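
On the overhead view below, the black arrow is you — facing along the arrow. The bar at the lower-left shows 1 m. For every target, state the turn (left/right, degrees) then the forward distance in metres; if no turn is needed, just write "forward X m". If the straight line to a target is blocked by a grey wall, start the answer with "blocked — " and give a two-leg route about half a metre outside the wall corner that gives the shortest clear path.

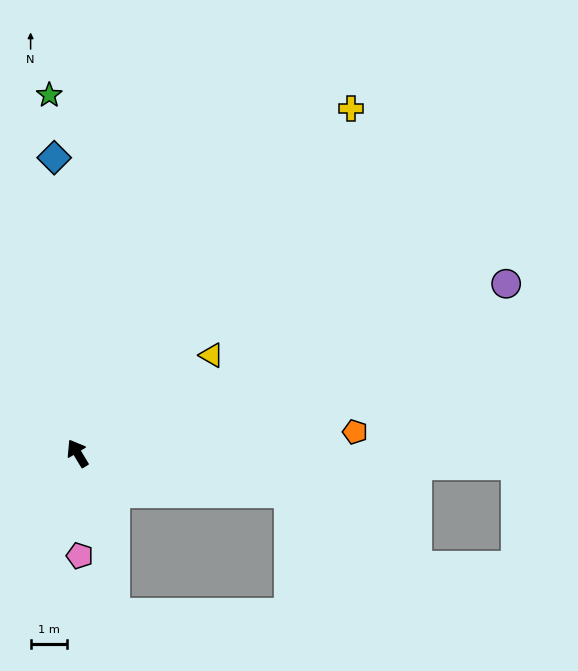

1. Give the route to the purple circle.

turn right 100°, forward 12.8 m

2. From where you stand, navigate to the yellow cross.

turn right 70°, forward 12.3 m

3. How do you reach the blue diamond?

turn right 27°, forward 8.3 m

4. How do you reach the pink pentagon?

turn left 150°, forward 2.9 m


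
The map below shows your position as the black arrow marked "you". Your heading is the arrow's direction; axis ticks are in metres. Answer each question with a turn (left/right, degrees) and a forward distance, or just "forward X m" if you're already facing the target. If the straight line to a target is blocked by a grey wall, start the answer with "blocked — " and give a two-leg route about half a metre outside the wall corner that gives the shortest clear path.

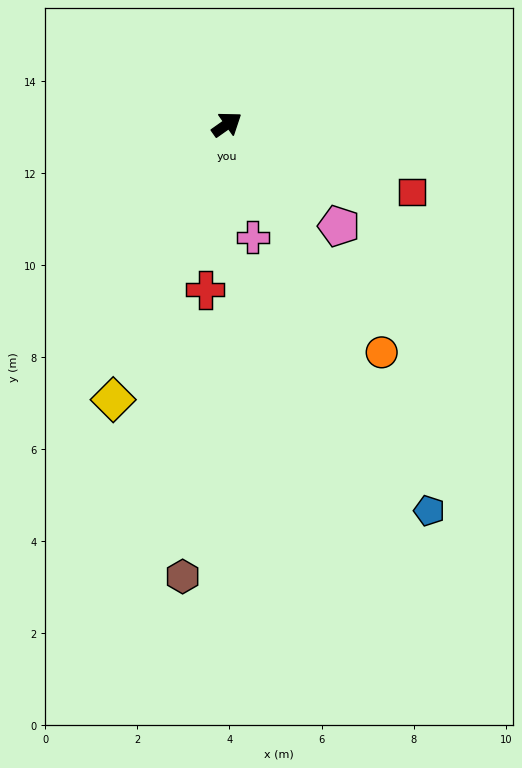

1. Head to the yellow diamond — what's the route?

turn right 148°, forward 6.5 m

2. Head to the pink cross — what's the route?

turn right 112°, forward 2.5 m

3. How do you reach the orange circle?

turn right 91°, forward 6.0 m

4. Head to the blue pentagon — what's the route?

turn right 98°, forward 9.5 m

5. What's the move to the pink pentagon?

turn right 77°, forward 3.3 m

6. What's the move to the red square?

turn right 55°, forward 4.3 m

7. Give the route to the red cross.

turn right 133°, forward 3.6 m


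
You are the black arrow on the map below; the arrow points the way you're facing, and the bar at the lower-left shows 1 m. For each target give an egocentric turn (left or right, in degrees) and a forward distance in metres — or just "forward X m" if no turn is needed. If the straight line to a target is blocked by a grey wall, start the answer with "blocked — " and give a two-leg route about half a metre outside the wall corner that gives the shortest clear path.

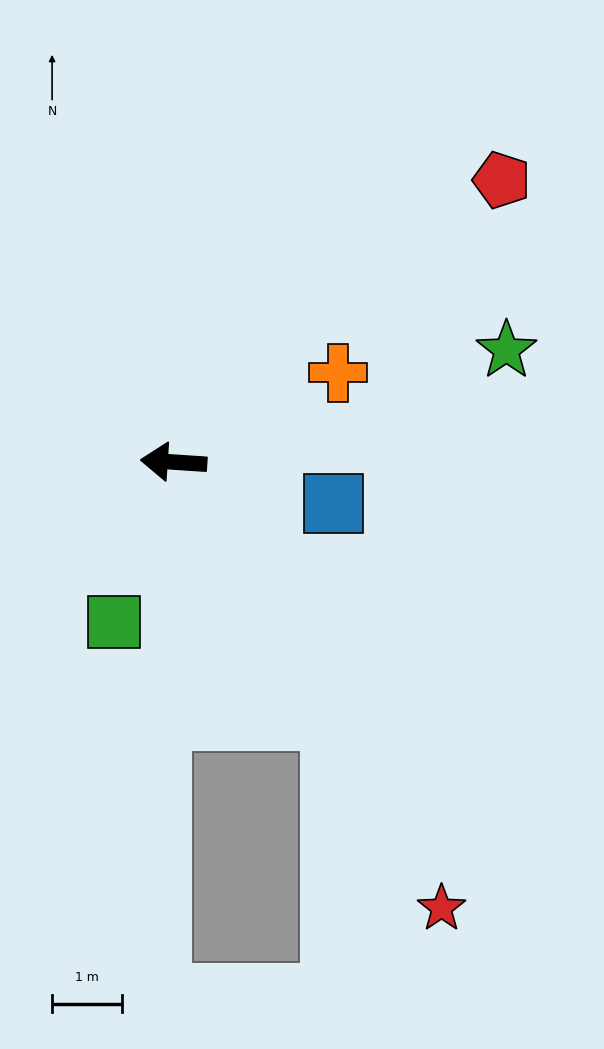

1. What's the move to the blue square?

turn left 169°, forward 2.4 m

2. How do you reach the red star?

turn left 125°, forward 7.4 m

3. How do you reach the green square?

turn left 73°, forward 2.4 m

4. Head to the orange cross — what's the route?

turn right 148°, forward 2.7 m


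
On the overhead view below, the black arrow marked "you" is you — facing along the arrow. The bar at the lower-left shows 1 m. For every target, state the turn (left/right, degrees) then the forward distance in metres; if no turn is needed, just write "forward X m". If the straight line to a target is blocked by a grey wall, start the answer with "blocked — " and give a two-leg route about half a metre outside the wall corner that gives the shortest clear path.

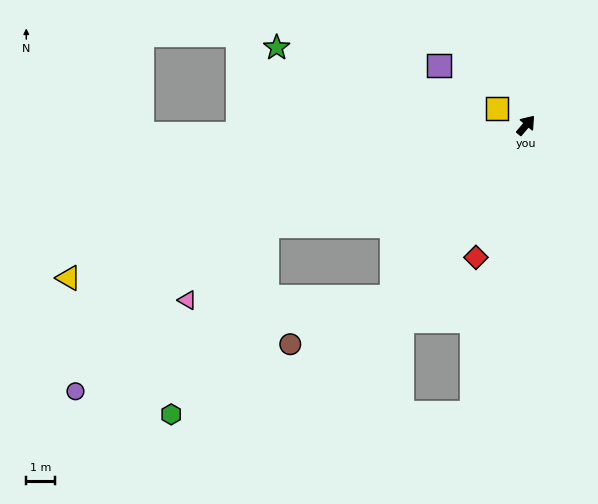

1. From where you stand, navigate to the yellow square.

turn left 100°, forward 1.2 m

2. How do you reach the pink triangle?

blocked — turn left 152°, forward 9.6 m, then turn left 21°, forward 3.7 m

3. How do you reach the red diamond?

turn right 160°, forward 4.9 m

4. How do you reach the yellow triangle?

turn left 149°, forward 16.6 m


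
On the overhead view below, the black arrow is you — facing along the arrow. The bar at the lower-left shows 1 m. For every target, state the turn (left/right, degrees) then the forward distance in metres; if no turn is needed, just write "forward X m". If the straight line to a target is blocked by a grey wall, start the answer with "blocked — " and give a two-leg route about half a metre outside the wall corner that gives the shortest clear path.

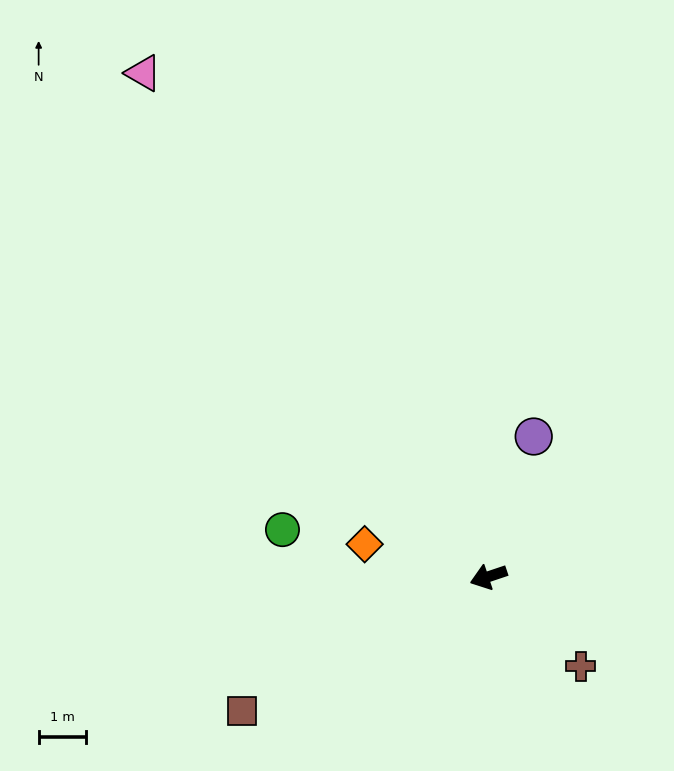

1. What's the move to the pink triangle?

turn right 74°, forward 12.9 m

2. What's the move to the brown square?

turn left 10°, forward 5.9 m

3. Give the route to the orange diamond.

turn right 33°, forward 2.7 m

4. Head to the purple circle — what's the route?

turn right 126°, forward 3.1 m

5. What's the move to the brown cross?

turn left 117°, forward 2.7 m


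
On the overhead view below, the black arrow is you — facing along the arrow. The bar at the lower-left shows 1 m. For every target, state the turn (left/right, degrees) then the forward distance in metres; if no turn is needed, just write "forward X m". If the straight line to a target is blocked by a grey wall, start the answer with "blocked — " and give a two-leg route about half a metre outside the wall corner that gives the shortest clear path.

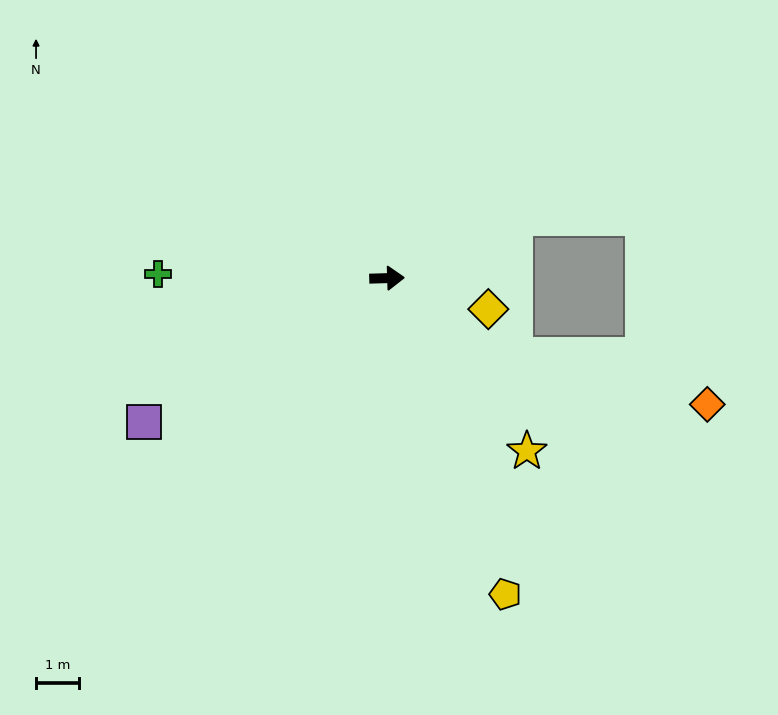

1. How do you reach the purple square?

turn right 151°, forward 6.6 m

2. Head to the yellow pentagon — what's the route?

turn right 71°, forward 7.9 m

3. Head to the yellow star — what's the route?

turn right 53°, forward 5.2 m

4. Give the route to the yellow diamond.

turn right 19°, forward 2.5 m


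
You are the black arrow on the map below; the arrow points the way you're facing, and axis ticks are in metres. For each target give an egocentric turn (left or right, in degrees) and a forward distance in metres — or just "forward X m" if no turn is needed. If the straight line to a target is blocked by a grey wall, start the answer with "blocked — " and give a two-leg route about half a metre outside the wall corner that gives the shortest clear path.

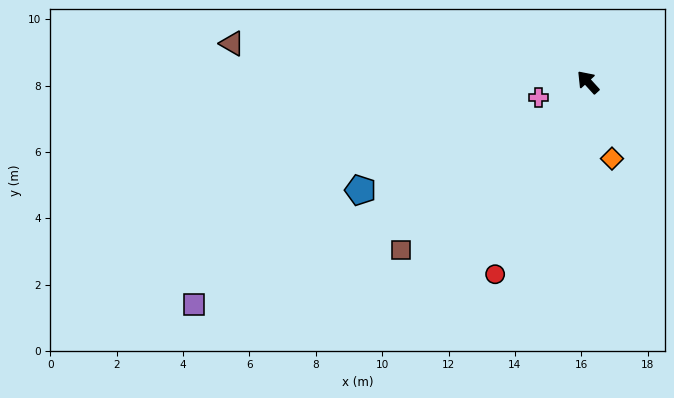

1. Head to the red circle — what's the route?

turn left 112°, forward 6.4 m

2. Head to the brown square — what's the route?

turn left 90°, forward 7.6 m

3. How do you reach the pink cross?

turn left 65°, forward 1.6 m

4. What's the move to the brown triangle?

turn left 41°, forward 10.8 m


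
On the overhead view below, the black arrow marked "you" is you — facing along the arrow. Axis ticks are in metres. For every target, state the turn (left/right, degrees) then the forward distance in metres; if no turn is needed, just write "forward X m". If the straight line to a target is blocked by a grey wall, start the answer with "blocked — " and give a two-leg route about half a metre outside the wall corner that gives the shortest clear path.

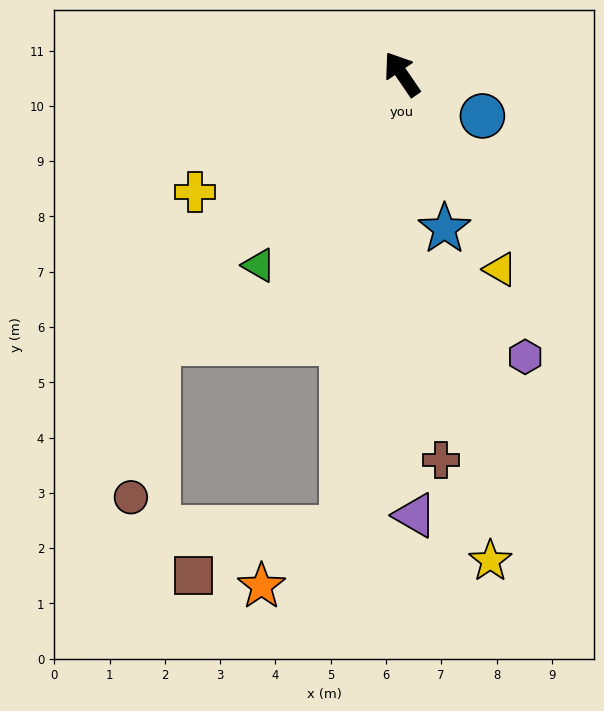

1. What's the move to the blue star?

turn left 161°, forward 2.9 m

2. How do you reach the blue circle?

turn right 152°, forward 1.6 m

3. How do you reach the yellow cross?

turn left 85°, forward 4.3 m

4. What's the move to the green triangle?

turn left 109°, forward 4.3 m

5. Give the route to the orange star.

blocked — turn left 138°, forward 8.3 m, then turn right 47°, forward 1.8 m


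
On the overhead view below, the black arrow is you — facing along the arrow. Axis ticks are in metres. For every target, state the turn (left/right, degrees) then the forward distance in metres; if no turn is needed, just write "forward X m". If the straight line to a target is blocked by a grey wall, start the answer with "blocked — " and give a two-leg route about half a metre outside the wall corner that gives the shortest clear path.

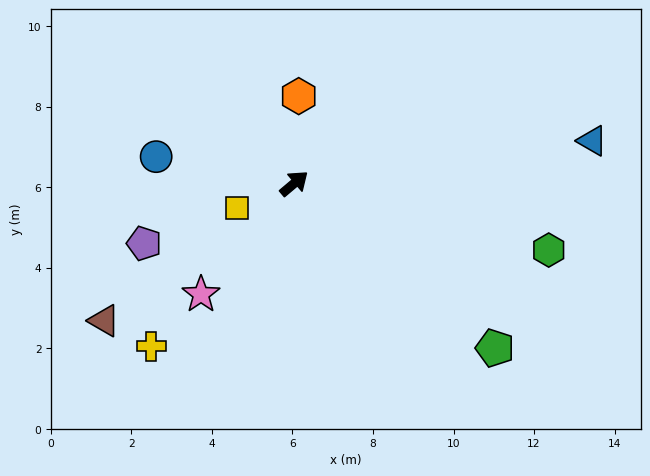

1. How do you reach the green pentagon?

turn right 79°, forward 6.4 m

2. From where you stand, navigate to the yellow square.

turn left 163°, forward 1.6 m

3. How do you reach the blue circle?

turn left 129°, forward 3.5 m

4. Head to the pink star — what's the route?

turn right 170°, forward 3.6 m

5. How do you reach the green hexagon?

turn right 55°, forward 6.5 m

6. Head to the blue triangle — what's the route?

turn right 32°, forward 7.5 m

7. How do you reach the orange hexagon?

turn left 47°, forward 2.2 m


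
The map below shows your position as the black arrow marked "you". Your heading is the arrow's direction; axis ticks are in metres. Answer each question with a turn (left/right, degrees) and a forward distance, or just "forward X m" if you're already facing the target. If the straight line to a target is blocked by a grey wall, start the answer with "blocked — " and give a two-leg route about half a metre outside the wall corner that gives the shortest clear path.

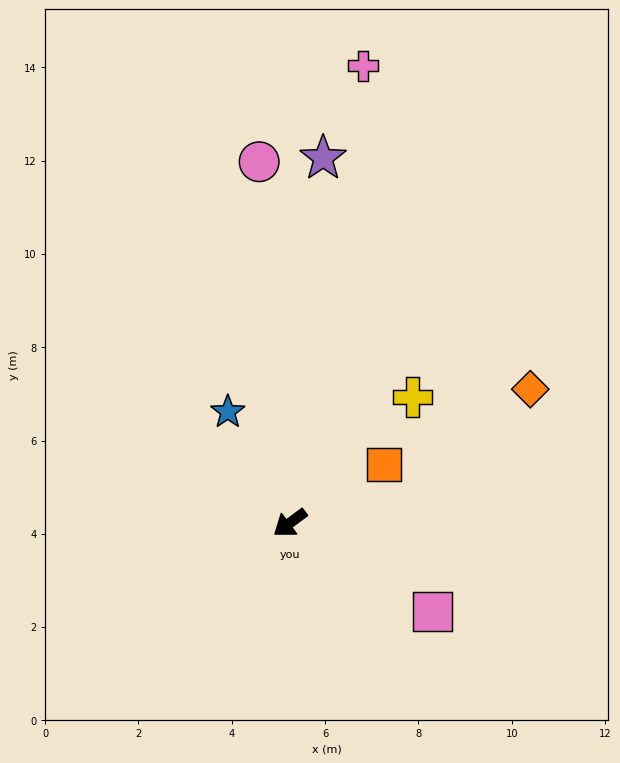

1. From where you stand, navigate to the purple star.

turn right 132°, forward 7.9 m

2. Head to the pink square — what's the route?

turn left 111°, forward 3.6 m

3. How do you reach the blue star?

turn right 97°, forward 2.7 m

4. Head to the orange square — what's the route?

turn left 175°, forward 2.4 m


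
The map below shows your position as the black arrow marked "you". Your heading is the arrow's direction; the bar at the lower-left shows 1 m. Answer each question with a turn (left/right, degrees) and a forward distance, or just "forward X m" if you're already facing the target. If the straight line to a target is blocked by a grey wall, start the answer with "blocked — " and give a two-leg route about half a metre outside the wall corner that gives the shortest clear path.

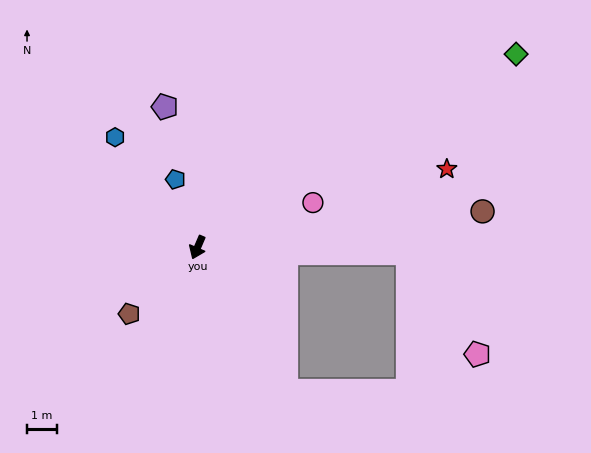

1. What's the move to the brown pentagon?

turn right 23°, forward 3.2 m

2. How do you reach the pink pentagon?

blocked — turn left 112°, forward 7.0 m, then turn right 55°, forward 4.1 m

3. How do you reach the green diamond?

turn left 144°, forward 12.4 m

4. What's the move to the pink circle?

turn left 134°, forward 4.1 m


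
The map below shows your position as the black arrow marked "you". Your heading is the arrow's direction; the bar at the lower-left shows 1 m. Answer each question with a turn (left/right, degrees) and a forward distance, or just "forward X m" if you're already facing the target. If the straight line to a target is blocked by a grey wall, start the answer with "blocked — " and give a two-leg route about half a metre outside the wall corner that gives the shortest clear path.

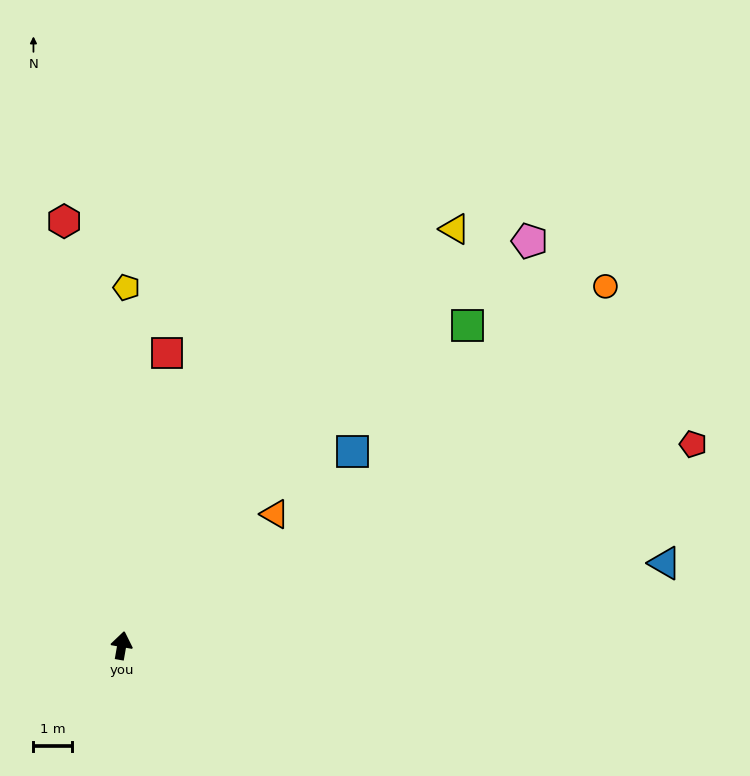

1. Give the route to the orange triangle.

turn right 39°, forward 5.3 m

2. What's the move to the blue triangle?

turn right 71°, forward 14.4 m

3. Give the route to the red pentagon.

turn right 61°, forward 15.9 m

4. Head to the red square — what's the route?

forward 7.8 m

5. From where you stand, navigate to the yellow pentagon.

turn left 9°, forward 9.4 m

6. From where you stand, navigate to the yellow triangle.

turn right 29°, forward 14.0 m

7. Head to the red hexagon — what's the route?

turn left 18°, forward 11.2 m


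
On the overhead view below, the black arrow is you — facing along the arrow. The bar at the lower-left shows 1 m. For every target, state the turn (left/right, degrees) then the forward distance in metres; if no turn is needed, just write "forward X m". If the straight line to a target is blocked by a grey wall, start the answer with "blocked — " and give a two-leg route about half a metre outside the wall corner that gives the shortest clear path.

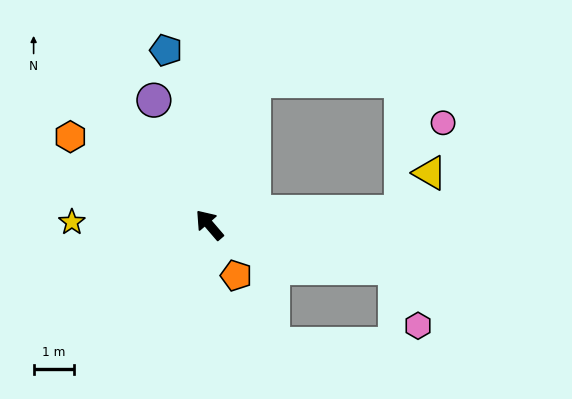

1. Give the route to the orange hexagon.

turn left 17°, forward 4.1 m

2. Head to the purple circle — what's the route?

turn right 17°, forward 3.4 m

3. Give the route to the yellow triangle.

blocked — turn right 127°, forward 4.8 m, then turn left 50°, forward 1.2 m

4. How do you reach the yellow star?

turn left 48°, forward 3.4 m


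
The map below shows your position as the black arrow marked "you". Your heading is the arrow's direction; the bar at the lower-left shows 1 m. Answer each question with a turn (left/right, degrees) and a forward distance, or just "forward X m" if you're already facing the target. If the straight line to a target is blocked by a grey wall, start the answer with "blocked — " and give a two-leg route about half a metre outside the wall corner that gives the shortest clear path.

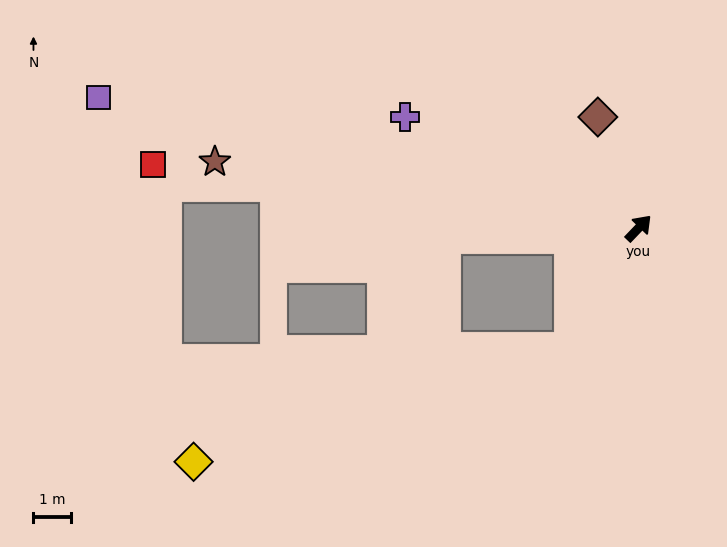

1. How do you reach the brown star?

turn left 125°, forward 11.4 m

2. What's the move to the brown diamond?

turn left 64°, forward 3.2 m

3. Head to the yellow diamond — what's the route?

blocked — turn right 166°, forward 3.7 m, then turn right 43°, forward 10.5 m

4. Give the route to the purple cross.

turn left 108°, forward 6.9 m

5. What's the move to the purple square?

turn left 120°, forward 14.8 m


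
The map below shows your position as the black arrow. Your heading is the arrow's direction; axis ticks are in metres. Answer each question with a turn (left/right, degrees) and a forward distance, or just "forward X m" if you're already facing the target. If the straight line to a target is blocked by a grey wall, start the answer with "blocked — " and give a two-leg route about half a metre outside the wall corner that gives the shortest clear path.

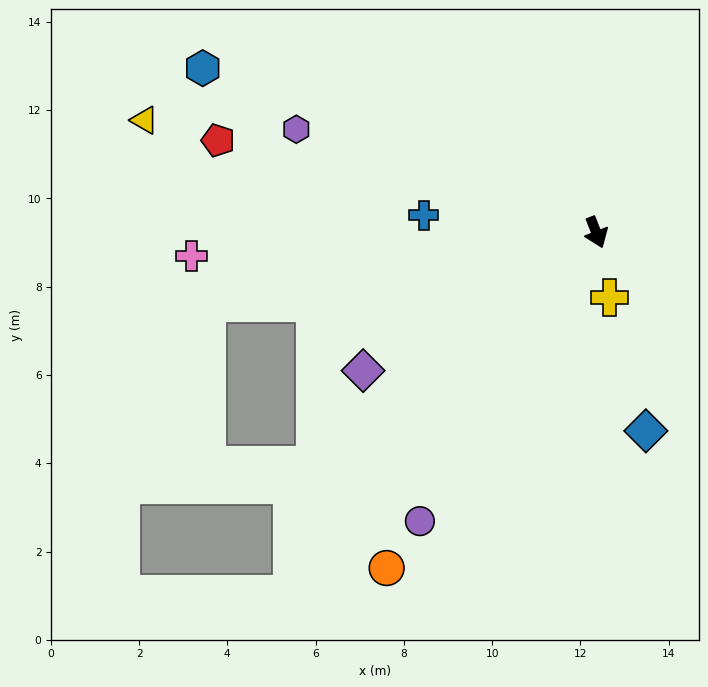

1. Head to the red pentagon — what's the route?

turn right 125°, forward 8.8 m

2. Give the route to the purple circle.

turn right 53°, forward 7.7 m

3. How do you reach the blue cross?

turn right 117°, forward 3.9 m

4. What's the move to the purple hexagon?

turn right 130°, forward 7.2 m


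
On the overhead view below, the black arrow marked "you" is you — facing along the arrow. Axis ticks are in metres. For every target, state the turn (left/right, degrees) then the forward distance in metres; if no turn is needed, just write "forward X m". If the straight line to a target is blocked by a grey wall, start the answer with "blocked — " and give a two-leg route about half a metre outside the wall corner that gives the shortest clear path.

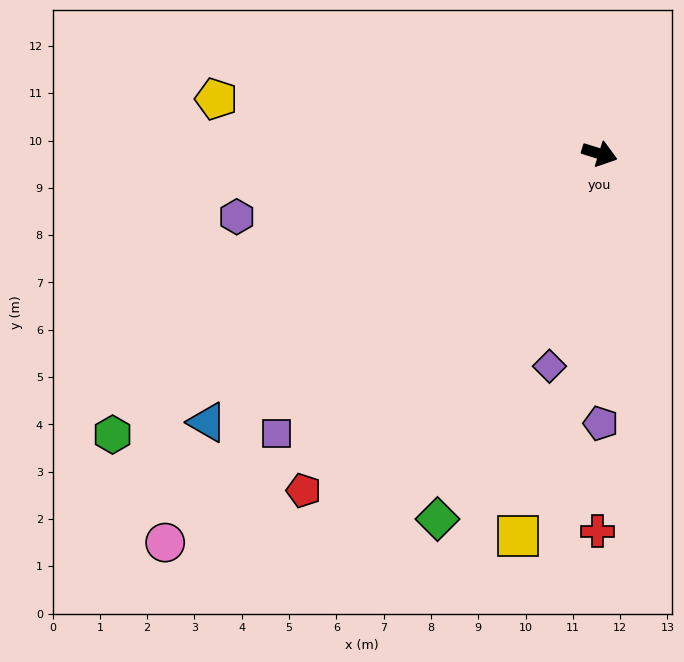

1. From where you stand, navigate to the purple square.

turn right 122°, forward 9.0 m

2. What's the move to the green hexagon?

turn right 133°, forward 11.9 m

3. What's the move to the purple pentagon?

turn right 72°, forward 5.7 m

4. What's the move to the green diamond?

turn right 97°, forward 8.4 m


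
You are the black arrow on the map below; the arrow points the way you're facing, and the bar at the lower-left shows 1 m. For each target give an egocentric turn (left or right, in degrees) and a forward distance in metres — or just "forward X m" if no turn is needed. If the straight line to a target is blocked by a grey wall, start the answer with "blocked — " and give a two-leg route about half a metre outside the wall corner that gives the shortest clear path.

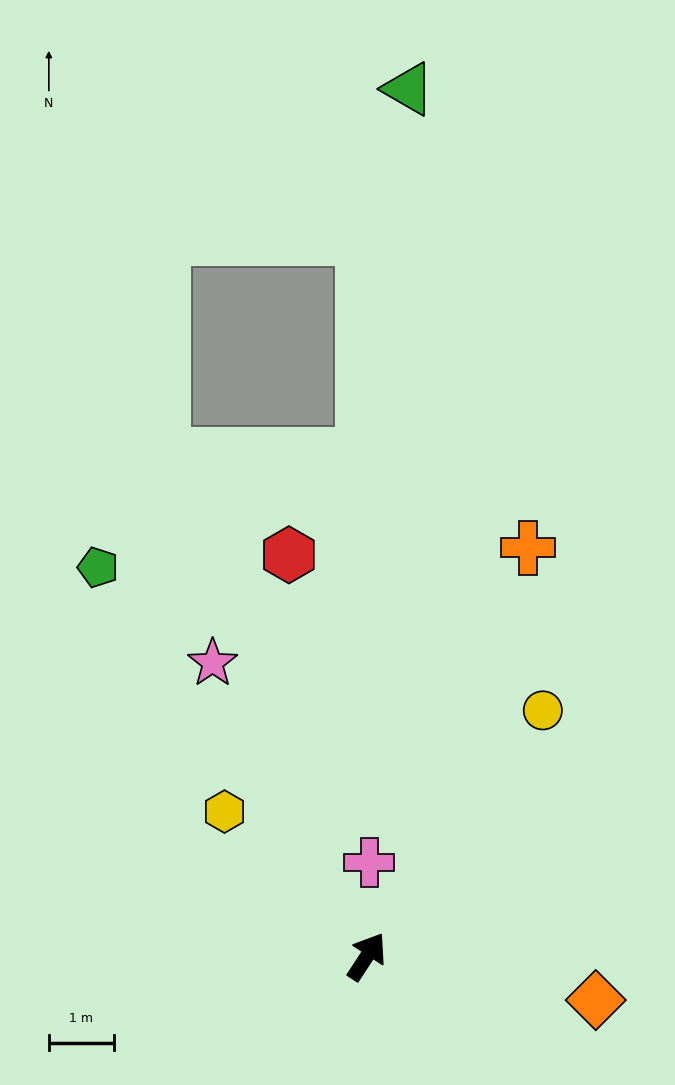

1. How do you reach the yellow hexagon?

turn left 78°, forward 3.1 m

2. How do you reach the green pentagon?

turn left 68°, forward 7.3 m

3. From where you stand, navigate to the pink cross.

turn left 32°, forward 1.5 m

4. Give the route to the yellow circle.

turn right 2°, forward 4.7 m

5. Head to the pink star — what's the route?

turn left 61°, forward 5.1 m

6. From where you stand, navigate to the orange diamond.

turn right 68°, forward 3.6 m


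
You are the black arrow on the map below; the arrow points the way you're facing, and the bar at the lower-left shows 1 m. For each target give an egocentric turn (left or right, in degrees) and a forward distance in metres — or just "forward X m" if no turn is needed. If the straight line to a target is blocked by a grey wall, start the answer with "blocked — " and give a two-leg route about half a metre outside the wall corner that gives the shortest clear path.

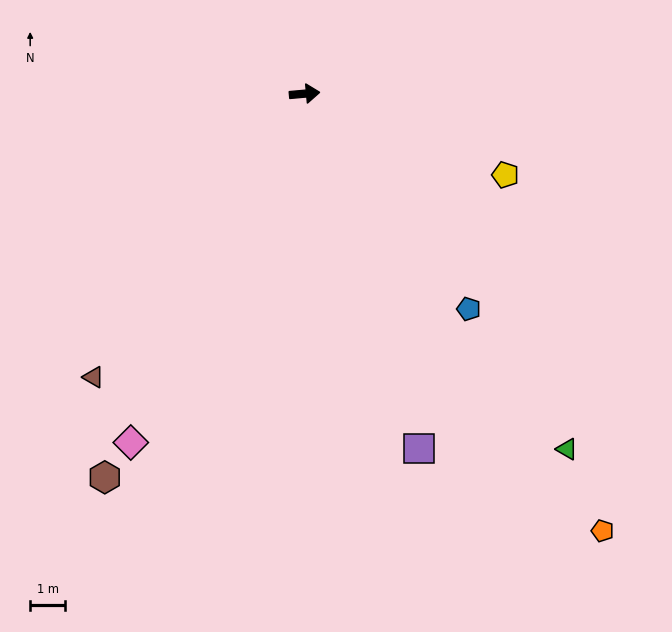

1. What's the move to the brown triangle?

turn right 132°, forward 10.1 m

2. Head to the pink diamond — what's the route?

turn right 122°, forward 11.1 m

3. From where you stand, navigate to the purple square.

turn right 77°, forward 10.7 m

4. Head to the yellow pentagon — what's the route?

turn right 27°, forward 6.2 m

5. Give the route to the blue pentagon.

turn right 58°, forward 7.7 m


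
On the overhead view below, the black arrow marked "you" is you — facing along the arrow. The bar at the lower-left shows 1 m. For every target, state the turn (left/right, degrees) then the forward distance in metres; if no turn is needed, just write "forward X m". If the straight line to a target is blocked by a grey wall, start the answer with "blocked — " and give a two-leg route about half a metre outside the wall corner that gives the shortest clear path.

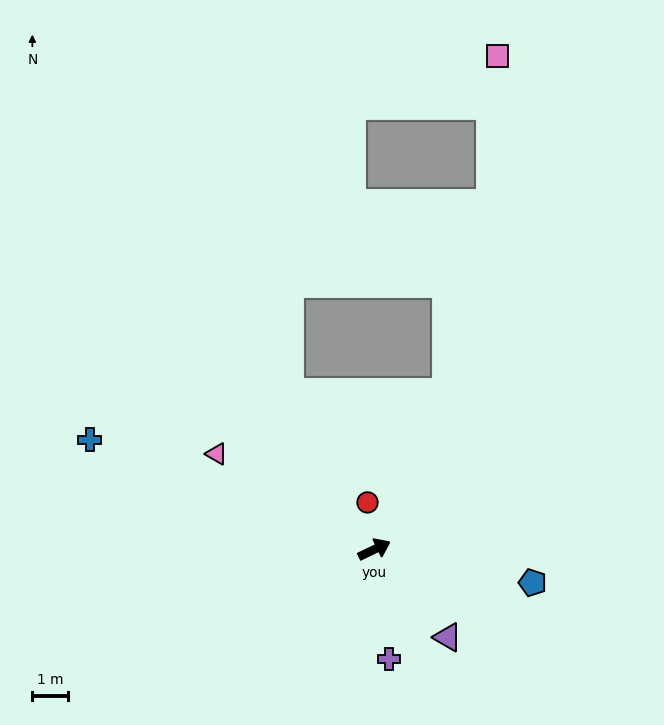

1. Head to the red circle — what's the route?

turn left 73°, forward 1.3 m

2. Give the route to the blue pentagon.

turn right 37°, forward 4.6 m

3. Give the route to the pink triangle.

turn left 123°, forward 5.2 m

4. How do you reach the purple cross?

turn right 108°, forward 3.1 m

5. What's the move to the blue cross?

turn left 133°, forward 8.6 m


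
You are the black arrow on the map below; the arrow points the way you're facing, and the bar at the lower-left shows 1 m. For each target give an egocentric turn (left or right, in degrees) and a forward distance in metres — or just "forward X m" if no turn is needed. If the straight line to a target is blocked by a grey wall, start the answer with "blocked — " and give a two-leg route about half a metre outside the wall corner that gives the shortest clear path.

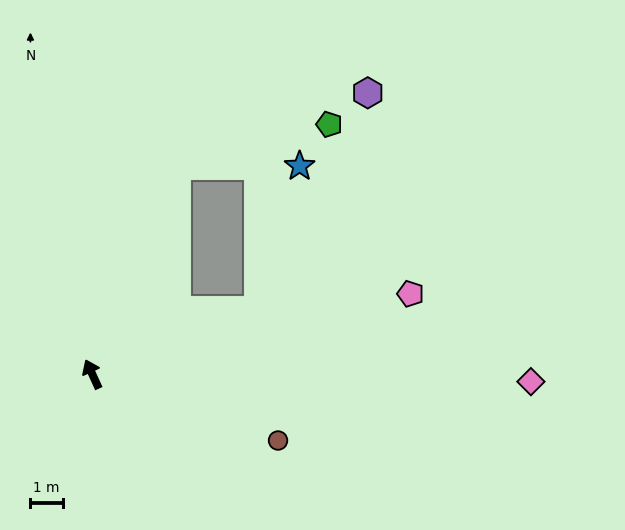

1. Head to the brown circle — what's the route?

turn right 134°, forward 6.1 m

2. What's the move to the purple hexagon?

blocked — turn right 93°, forward 5.4 m, then turn left 42°, forward 7.5 m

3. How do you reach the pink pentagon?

turn right 100°, forward 10.1 m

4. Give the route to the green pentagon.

blocked — turn right 47°, forward 6.9 m, then turn right 52°, forward 4.9 m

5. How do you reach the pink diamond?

turn right 115°, forward 13.5 m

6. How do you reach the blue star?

blocked — turn right 93°, forward 5.4 m, then turn left 52°, forward 4.6 m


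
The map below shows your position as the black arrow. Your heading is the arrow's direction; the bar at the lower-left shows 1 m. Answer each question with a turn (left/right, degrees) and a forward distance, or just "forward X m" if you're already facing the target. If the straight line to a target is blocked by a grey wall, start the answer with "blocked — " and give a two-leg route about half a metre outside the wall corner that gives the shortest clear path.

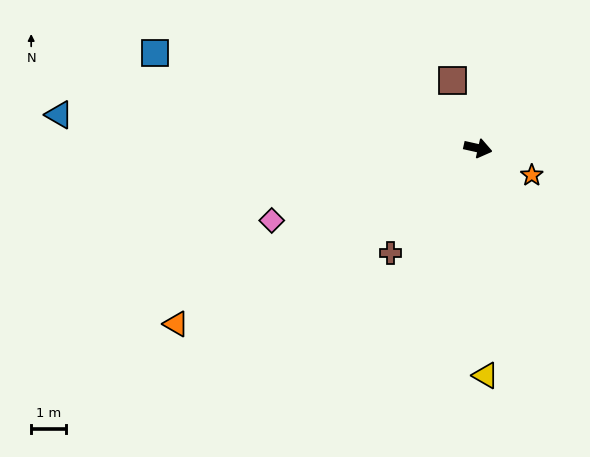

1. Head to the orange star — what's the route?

turn right 14°, forward 1.7 m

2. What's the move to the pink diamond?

turn right 148°, forward 6.3 m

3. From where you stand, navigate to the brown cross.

turn right 117°, forward 3.9 m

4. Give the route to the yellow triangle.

turn right 75°, forward 6.6 m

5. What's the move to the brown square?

turn left 123°, forward 2.1 m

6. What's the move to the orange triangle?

turn right 137°, forward 10.1 m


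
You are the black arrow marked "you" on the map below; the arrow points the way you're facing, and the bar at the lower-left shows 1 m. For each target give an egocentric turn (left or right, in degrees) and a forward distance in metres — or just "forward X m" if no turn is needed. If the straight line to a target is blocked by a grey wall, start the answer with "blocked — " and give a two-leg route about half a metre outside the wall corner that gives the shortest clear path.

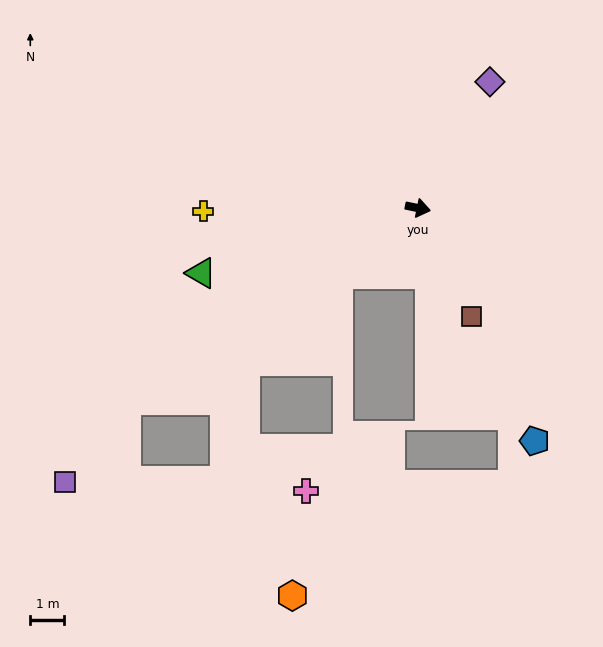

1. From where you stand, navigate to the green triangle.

turn right 152°, forward 6.6 m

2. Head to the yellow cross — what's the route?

turn right 168°, forward 6.3 m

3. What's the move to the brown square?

turn right 52°, forward 3.6 m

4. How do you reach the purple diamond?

turn left 72°, forward 4.3 m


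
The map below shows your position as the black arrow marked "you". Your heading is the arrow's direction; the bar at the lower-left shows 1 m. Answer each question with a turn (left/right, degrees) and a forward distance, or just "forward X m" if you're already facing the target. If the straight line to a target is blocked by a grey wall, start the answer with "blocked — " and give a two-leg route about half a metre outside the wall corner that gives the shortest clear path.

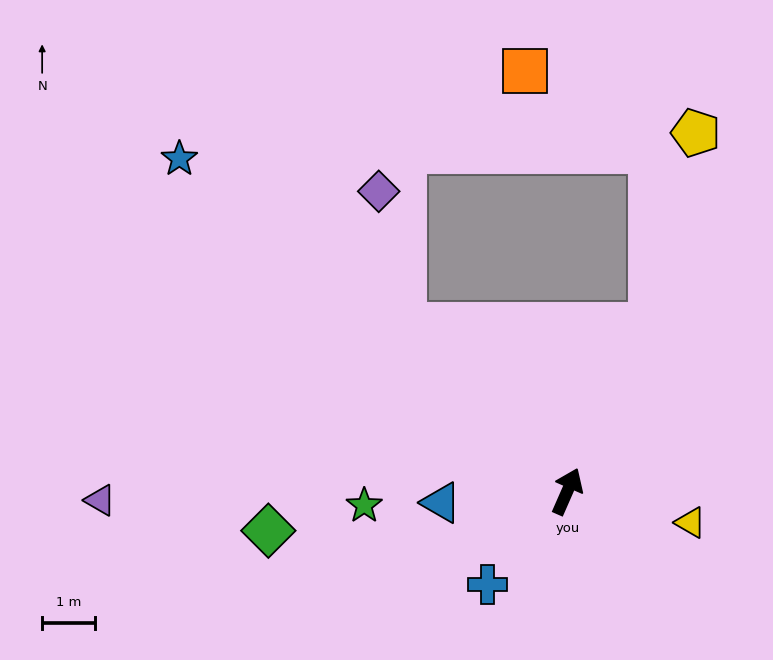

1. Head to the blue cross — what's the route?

turn left 163°, forward 2.3 m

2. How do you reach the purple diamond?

blocked — turn left 68°, forward 4.4 m, then turn right 33°, forward 2.6 m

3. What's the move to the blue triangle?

turn left 119°, forward 2.4 m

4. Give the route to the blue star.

turn left 73°, forward 9.7 m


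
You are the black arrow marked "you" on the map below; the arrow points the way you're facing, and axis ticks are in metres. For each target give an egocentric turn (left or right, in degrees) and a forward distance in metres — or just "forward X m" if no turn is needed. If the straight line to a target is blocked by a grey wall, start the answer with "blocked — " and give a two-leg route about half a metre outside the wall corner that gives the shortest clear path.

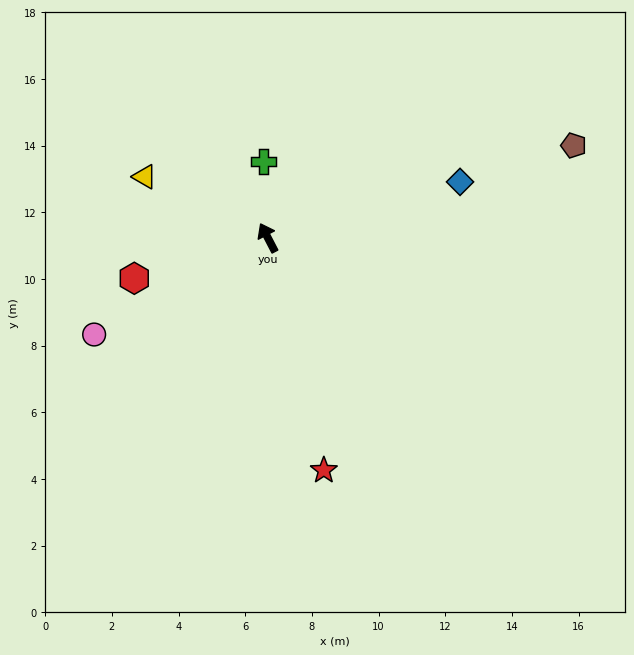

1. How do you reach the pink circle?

turn left 92°, forward 6.0 m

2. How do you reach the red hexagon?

turn left 79°, forward 4.2 m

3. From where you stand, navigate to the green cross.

turn right 24°, forward 2.3 m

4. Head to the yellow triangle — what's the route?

turn left 36°, forward 4.1 m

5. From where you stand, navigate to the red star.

turn left 166°, forward 7.2 m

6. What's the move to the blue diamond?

turn right 101°, forward 6.0 m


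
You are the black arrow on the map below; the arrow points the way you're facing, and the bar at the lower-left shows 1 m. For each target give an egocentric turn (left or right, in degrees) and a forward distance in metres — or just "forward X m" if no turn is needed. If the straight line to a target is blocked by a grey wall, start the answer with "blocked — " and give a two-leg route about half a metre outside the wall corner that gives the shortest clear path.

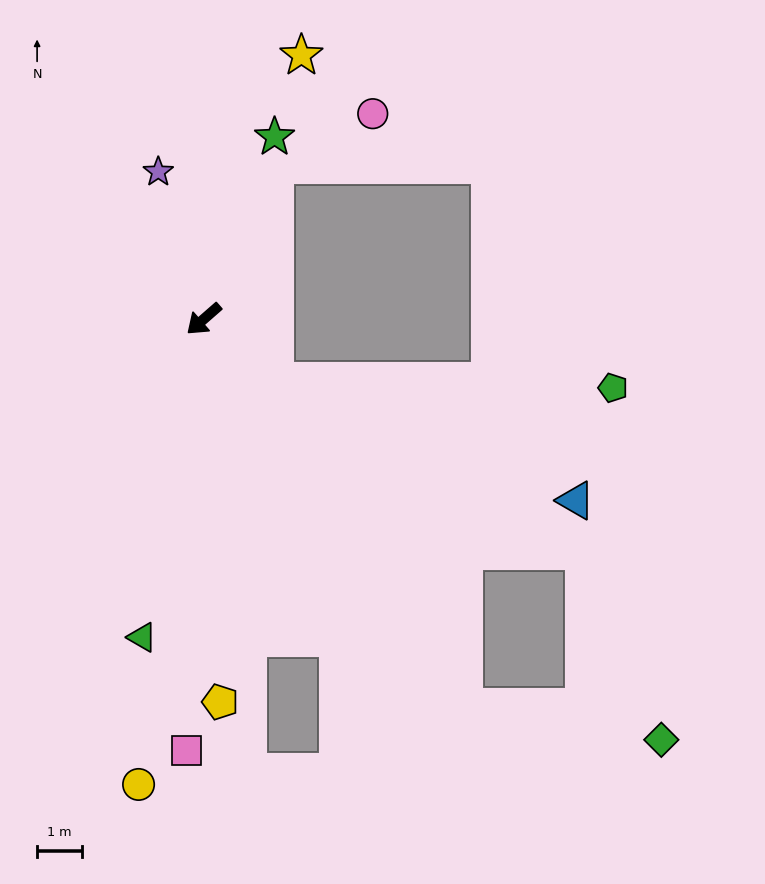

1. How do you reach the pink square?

turn left 47°, forward 9.6 m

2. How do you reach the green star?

turn right 152°, forward 4.4 m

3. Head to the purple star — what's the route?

turn right 114°, forward 3.4 m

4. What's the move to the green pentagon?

blocked — turn left 97°, forward 2.1 m, then turn left 41°, forward 7.5 m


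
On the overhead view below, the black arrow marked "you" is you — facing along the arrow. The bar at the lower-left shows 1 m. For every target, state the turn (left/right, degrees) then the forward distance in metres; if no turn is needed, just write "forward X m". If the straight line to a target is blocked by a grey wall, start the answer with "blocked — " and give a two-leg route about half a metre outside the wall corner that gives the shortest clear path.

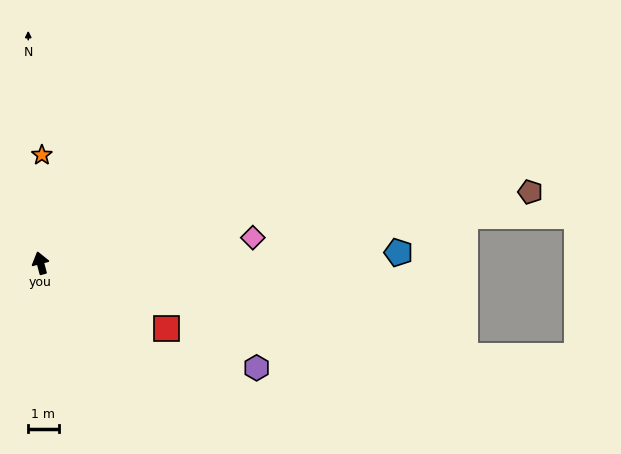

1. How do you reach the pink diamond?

turn right 98°, forward 7.1 m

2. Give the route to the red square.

turn right 132°, forward 4.7 m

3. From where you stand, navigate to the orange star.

turn right 16°, forward 3.6 m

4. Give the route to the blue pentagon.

turn right 103°, forward 11.8 m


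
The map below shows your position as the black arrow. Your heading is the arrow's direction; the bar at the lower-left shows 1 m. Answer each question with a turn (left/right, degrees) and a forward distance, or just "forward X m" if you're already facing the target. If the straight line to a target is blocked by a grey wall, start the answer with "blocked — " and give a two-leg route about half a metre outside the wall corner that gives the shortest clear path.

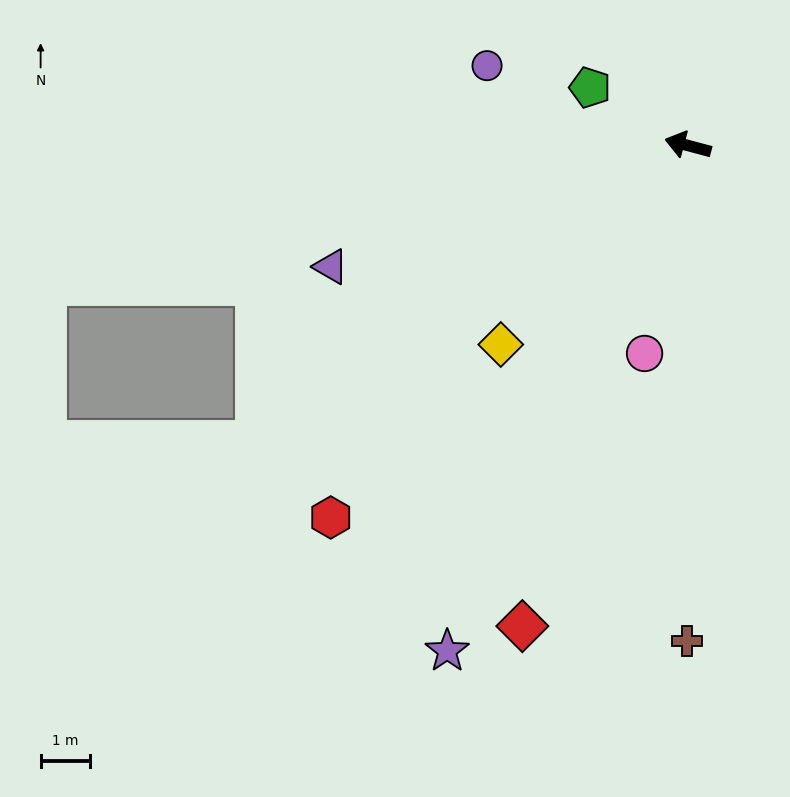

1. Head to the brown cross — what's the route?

turn left 105°, forward 10.0 m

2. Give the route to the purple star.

turn left 79°, forward 11.3 m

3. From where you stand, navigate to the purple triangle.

turn left 34°, forward 7.6 m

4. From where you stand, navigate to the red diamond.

turn left 86°, forward 10.3 m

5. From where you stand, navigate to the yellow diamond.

turn left 62°, forward 5.5 m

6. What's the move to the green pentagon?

turn right 16°, forward 2.3 m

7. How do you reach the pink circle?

turn left 93°, forward 4.3 m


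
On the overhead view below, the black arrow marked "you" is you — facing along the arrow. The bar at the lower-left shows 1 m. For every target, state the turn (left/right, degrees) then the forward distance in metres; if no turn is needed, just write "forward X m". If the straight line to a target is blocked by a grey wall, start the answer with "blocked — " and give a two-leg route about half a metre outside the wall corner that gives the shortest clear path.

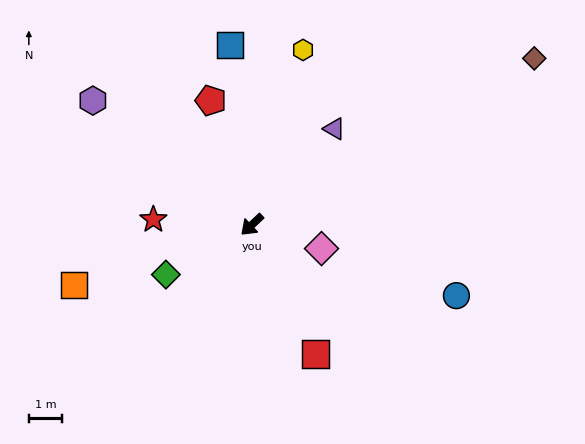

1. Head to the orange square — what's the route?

turn right 25°, forward 5.7 m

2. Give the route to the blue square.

turn right 126°, forward 5.5 m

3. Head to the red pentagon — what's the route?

turn right 115°, forward 4.0 m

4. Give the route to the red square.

turn left 73°, forward 4.4 m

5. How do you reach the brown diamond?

turn left 167°, forward 9.9 m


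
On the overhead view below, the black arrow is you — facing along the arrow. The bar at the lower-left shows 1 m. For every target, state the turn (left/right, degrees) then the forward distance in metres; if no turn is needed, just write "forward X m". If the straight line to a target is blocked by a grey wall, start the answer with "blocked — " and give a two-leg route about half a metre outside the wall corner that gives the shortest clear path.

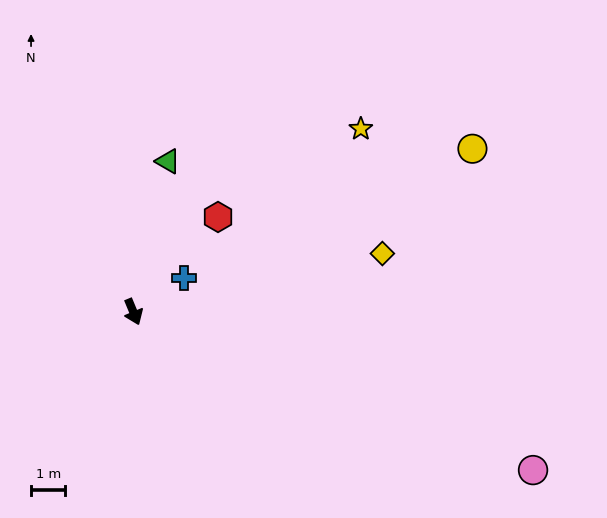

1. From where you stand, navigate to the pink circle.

turn left 46°, forward 12.5 m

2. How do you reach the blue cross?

turn left 101°, forward 1.8 m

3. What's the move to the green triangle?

turn left 145°, forward 4.5 m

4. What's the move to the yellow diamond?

turn left 81°, forward 7.4 m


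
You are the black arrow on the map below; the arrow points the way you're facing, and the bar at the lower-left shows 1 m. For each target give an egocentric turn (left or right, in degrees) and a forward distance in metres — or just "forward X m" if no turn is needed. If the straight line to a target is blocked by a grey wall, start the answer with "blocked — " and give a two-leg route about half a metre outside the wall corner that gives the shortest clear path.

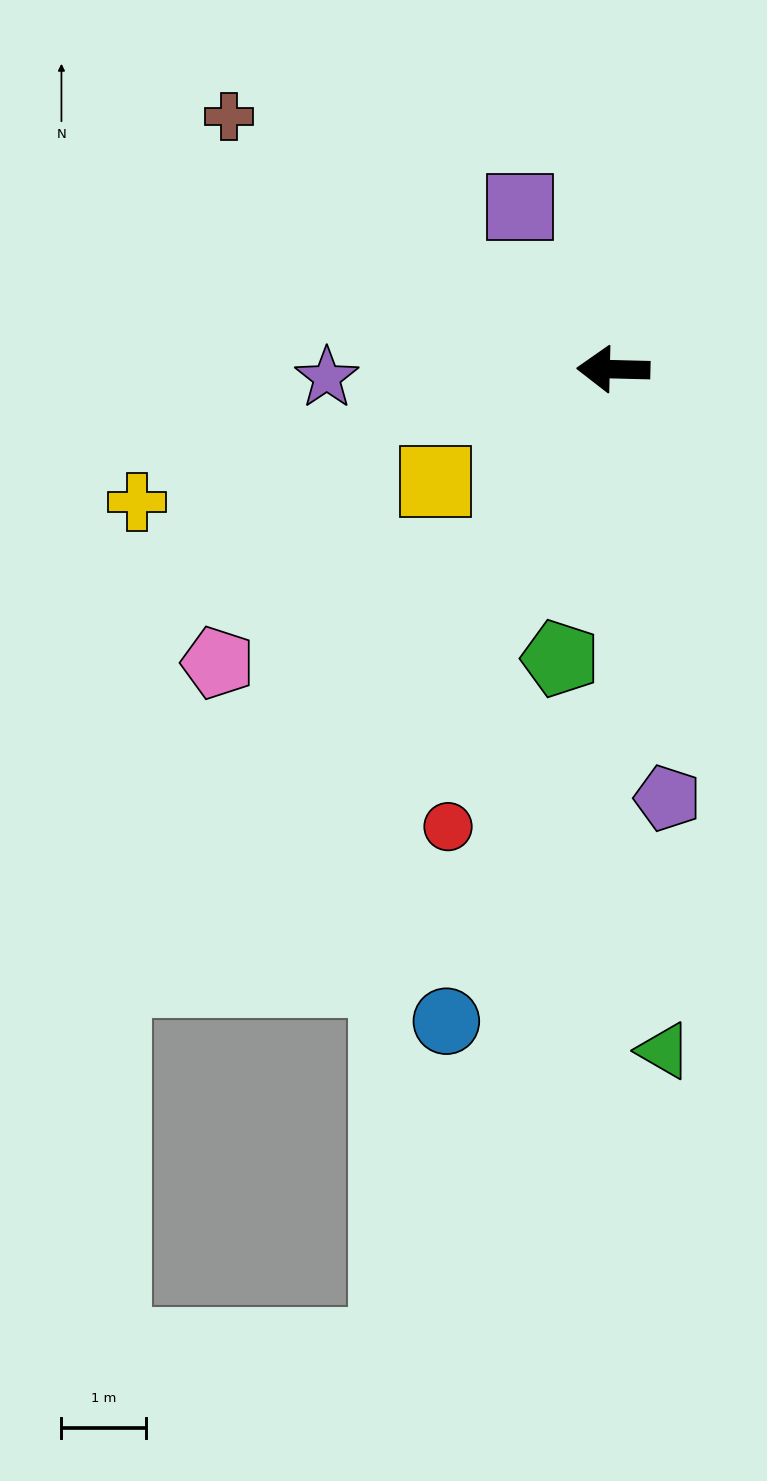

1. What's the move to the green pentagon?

turn left 81°, forward 3.5 m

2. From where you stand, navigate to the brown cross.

turn right 32°, forward 5.4 m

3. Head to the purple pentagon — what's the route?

turn left 99°, forward 5.1 m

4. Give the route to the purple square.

turn right 59°, forward 2.2 m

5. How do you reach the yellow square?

turn left 34°, forward 2.5 m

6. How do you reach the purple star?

turn left 3°, forward 3.4 m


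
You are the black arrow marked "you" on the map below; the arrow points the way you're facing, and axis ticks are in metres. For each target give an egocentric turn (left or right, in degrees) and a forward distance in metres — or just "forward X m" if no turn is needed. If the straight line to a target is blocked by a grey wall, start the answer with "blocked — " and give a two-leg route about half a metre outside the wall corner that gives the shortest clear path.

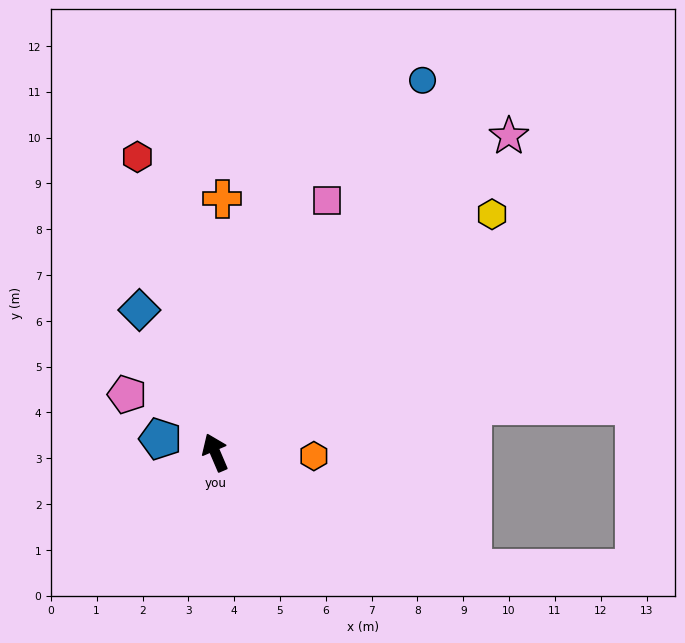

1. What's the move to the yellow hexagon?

turn right 72°, forward 8.0 m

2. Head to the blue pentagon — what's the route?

turn left 53°, forward 1.2 m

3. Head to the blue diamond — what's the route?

turn left 5°, forward 3.5 m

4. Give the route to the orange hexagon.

turn right 115°, forward 2.2 m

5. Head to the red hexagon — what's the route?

turn right 8°, forward 6.7 m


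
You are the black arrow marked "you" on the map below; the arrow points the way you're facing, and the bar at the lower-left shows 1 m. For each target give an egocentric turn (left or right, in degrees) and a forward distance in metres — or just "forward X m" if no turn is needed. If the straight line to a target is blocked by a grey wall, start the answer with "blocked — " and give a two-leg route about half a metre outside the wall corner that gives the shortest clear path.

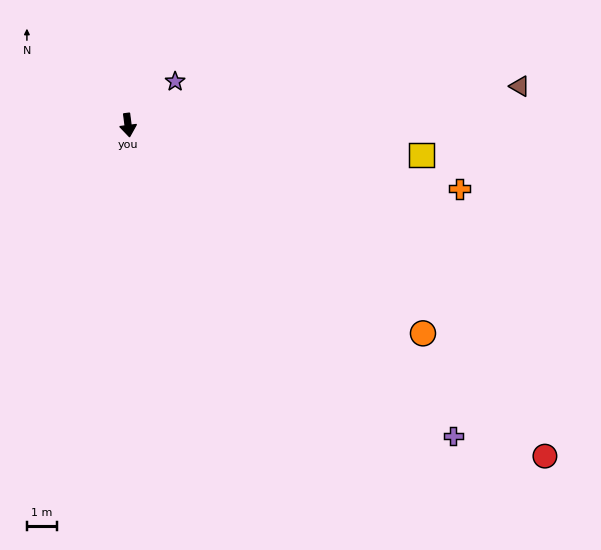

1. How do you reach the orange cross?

turn left 72°, forward 11.2 m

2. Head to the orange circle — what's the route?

turn left 47°, forward 12.0 m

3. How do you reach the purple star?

turn left 125°, forward 2.1 m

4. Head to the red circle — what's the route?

turn left 44°, forward 17.7 m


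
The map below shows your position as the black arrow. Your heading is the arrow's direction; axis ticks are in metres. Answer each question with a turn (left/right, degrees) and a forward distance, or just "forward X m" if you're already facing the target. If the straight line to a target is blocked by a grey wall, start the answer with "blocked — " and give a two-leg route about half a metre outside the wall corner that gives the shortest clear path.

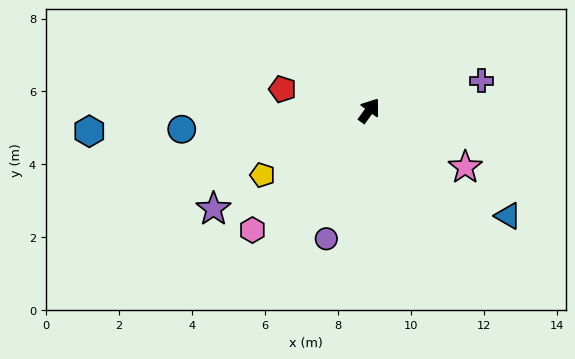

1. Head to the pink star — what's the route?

turn right 85°, forward 3.1 m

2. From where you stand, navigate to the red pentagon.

turn left 112°, forward 2.4 m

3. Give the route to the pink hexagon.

turn left 172°, forward 4.6 m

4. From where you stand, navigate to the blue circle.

turn left 132°, forward 5.2 m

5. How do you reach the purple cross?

turn right 39°, forward 3.2 m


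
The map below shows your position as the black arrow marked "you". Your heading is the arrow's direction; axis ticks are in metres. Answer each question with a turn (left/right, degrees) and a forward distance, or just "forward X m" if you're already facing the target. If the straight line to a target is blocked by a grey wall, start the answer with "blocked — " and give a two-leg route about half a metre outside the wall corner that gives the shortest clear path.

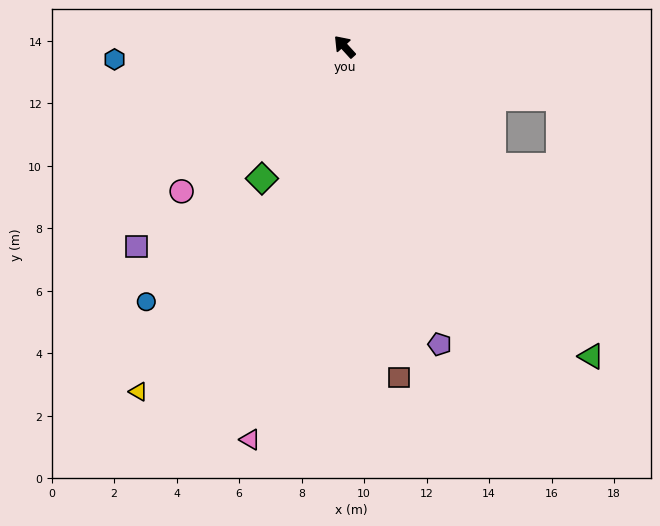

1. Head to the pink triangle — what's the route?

turn left 124°, forward 12.9 m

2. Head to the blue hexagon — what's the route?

turn left 51°, forward 7.4 m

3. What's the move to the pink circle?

turn left 89°, forward 7.0 m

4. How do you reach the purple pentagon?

turn left 155°, forward 10.0 m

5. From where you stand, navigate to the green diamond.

turn left 106°, forward 5.0 m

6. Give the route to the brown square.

turn left 147°, forward 10.7 m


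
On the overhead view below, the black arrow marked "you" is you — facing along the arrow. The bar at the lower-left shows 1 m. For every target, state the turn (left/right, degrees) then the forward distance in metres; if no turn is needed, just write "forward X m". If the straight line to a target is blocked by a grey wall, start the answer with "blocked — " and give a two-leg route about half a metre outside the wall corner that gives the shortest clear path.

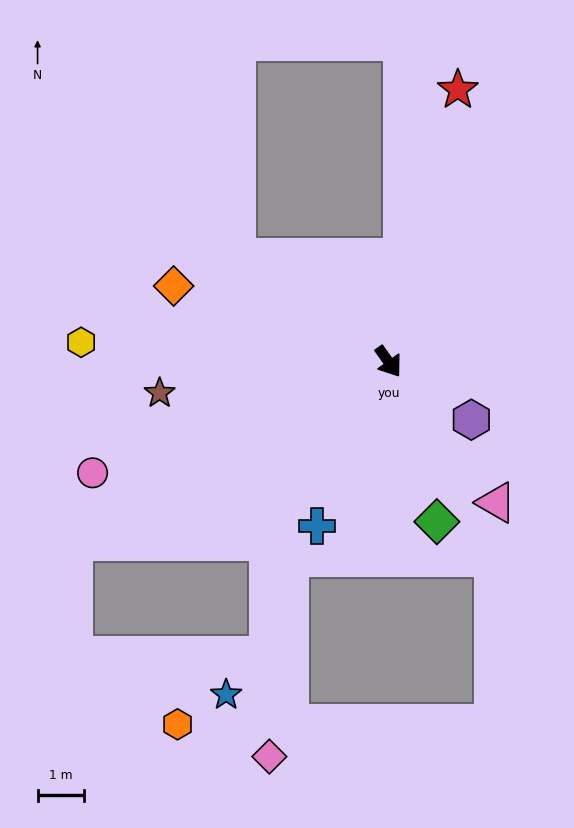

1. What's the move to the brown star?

turn right 118°, forward 5.0 m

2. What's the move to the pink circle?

turn right 105°, forward 6.8 m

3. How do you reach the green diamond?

turn right 18°, forward 3.6 m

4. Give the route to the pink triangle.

turn left 2°, forward 3.8 m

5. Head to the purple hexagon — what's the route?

turn left 20°, forward 2.2 m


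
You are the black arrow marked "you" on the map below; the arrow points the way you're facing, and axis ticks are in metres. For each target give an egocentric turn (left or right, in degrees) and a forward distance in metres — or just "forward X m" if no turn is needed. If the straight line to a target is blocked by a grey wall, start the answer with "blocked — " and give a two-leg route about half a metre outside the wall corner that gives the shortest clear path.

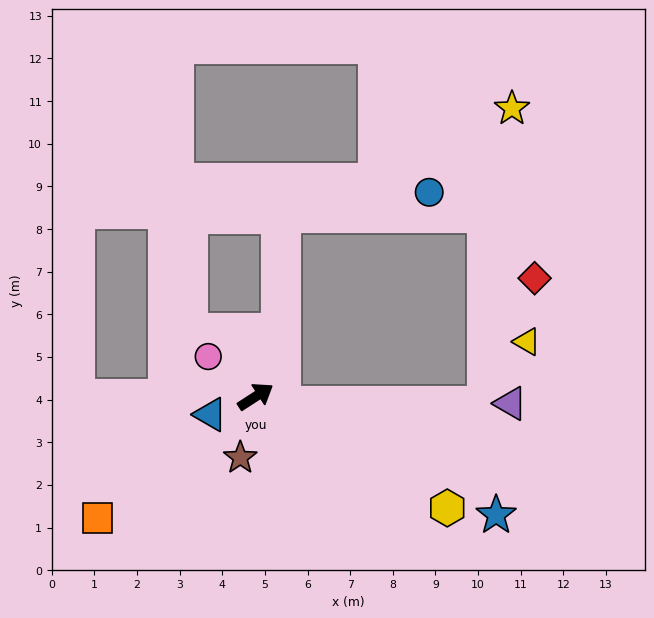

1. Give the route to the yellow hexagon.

turn right 63°, forward 5.2 m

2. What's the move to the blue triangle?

turn left 169°, forward 1.1 m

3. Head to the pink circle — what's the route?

turn left 107°, forward 1.5 m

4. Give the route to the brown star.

turn right 137°, forward 1.5 m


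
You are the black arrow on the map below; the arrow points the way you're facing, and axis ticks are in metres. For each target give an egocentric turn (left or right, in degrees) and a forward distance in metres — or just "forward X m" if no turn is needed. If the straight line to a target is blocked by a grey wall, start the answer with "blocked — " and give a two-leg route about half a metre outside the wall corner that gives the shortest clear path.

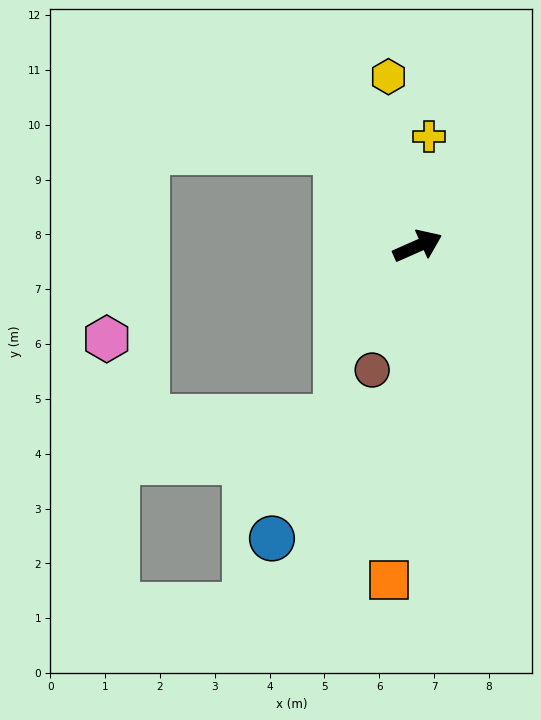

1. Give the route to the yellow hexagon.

turn left 76°, forward 3.1 m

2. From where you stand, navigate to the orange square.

turn right 119°, forward 6.1 m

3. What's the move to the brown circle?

turn right 134°, forward 2.4 m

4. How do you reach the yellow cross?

turn left 60°, forward 2.0 m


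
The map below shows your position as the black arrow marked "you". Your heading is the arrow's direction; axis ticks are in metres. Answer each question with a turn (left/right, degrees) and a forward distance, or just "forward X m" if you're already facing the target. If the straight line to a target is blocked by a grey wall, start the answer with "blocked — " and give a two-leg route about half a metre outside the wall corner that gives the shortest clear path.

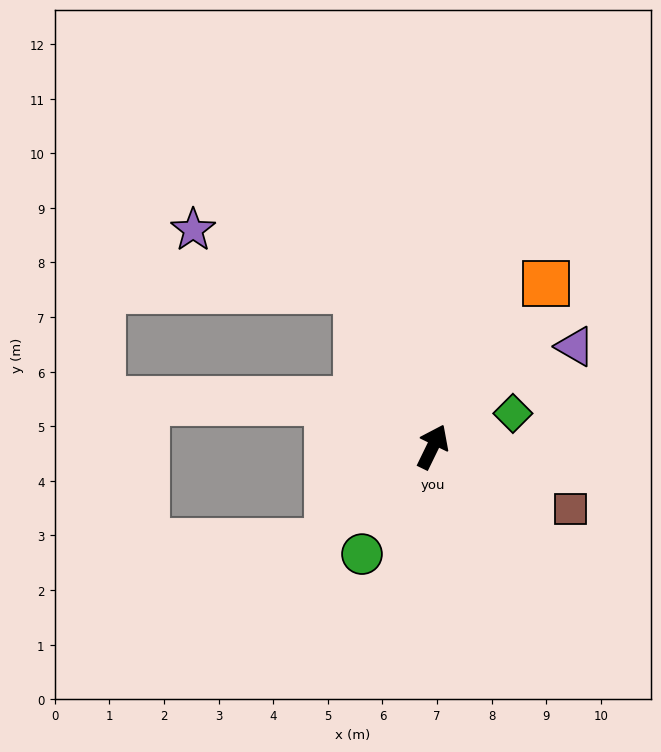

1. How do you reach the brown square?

turn right 88°, forward 2.8 m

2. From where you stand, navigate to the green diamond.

turn right 41°, forward 1.6 m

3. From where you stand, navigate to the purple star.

blocked — turn left 52°, forward 3.2 m, then turn left 44°, forward 3.2 m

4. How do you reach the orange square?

turn right 9°, forward 3.6 m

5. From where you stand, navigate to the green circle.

turn left 173°, forward 2.4 m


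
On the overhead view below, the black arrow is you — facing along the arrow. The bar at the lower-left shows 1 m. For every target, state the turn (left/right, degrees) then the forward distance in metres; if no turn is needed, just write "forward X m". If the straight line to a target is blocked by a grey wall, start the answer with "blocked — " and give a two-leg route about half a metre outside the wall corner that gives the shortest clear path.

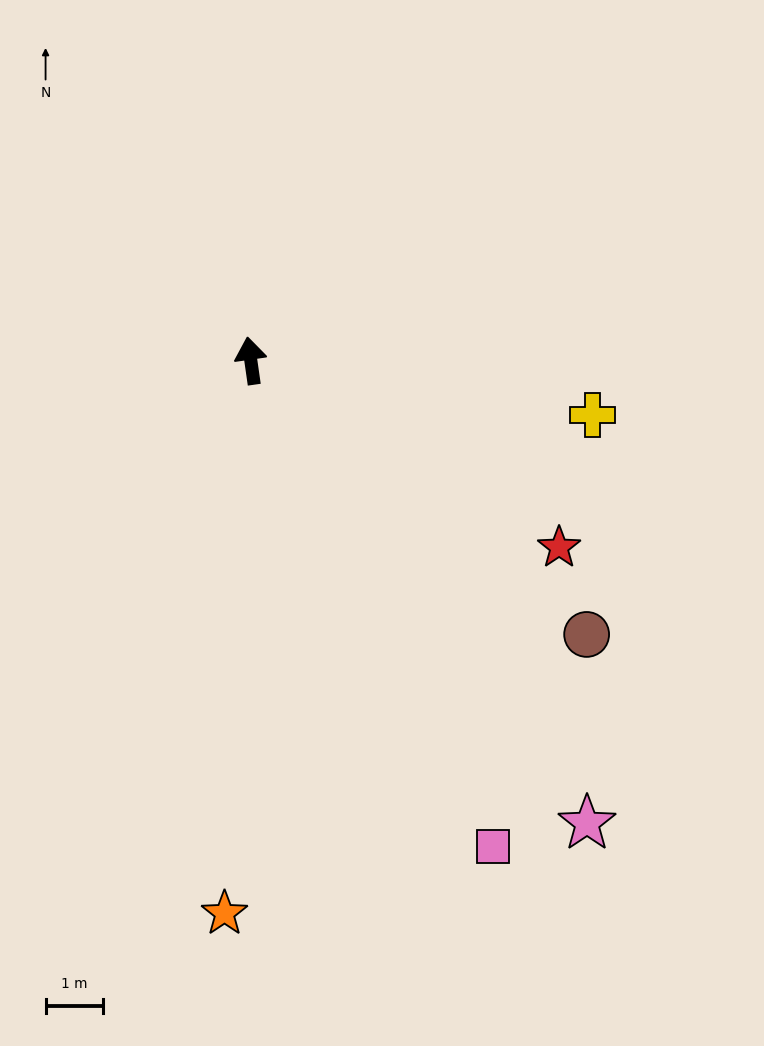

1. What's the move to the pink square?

turn right 162°, forward 9.4 m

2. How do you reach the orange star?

turn left 169°, forward 9.6 m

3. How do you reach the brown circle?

turn right 137°, forward 7.5 m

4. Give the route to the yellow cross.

turn right 107°, forward 6.0 m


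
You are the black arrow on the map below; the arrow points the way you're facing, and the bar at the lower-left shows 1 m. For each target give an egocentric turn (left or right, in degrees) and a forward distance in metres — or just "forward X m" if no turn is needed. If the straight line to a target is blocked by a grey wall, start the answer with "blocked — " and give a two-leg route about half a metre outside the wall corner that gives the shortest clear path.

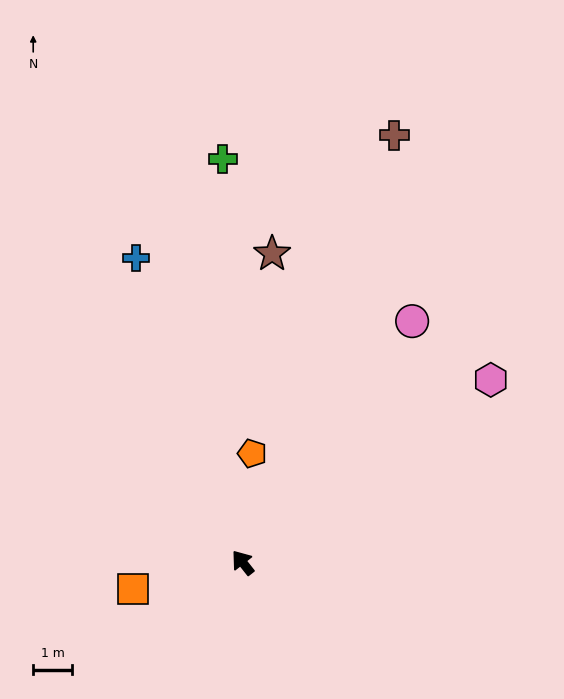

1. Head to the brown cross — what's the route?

turn right 58°, forward 11.7 m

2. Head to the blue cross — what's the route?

turn right 19°, forward 8.3 m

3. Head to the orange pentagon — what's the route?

turn right 43°, forward 2.8 m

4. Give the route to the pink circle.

turn right 73°, forward 7.6 m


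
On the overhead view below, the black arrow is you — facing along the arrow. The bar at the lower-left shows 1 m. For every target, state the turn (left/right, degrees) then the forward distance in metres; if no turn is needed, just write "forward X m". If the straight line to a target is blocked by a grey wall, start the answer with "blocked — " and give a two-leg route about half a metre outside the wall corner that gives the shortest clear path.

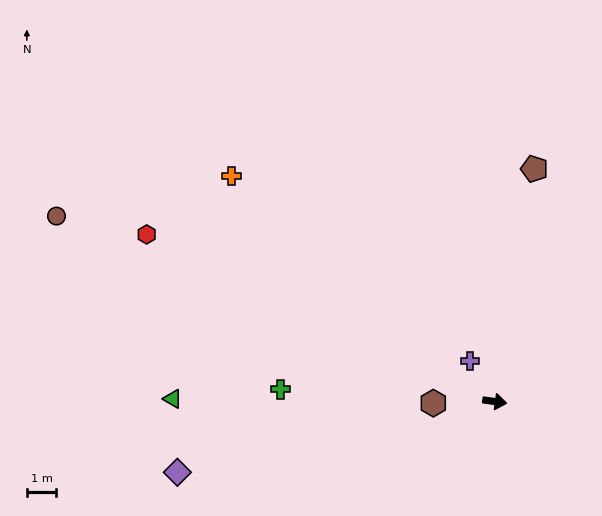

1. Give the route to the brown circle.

turn left 165°, forward 16.2 m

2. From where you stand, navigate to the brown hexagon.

turn right 171°, forward 2.1 m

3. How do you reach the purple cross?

turn left 129°, forward 1.6 m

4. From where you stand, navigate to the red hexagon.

turn left 162°, forward 13.1 m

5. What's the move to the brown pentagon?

turn left 88°, forward 8.0 m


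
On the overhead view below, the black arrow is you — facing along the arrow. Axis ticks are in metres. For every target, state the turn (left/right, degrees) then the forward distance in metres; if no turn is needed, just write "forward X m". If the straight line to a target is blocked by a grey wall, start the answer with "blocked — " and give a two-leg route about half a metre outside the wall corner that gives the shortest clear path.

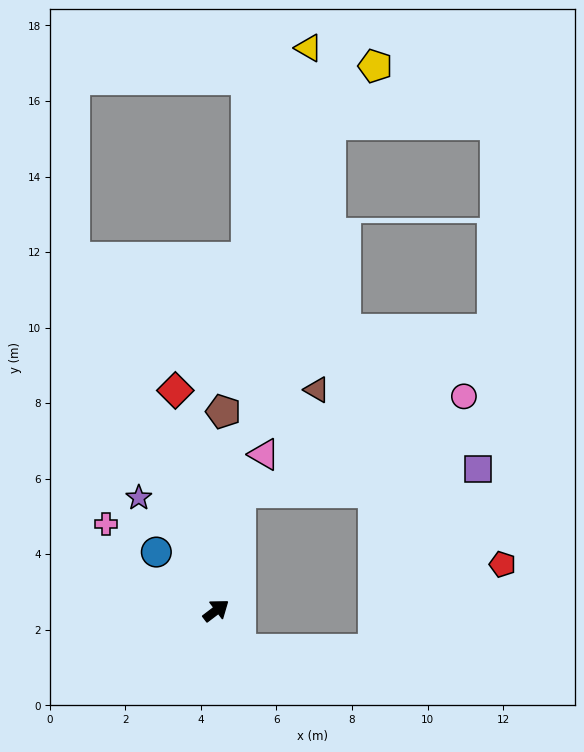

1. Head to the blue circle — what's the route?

turn left 98°, forward 2.2 m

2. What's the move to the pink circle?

blocked — turn left 41°, forward 3.2 m, then turn right 55°, forward 6.4 m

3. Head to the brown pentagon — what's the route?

turn left 51°, forward 5.3 m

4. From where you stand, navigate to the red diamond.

turn left 63°, forward 5.9 m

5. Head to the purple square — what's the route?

blocked — turn left 41°, forward 3.2 m, then turn right 73°, forward 6.3 m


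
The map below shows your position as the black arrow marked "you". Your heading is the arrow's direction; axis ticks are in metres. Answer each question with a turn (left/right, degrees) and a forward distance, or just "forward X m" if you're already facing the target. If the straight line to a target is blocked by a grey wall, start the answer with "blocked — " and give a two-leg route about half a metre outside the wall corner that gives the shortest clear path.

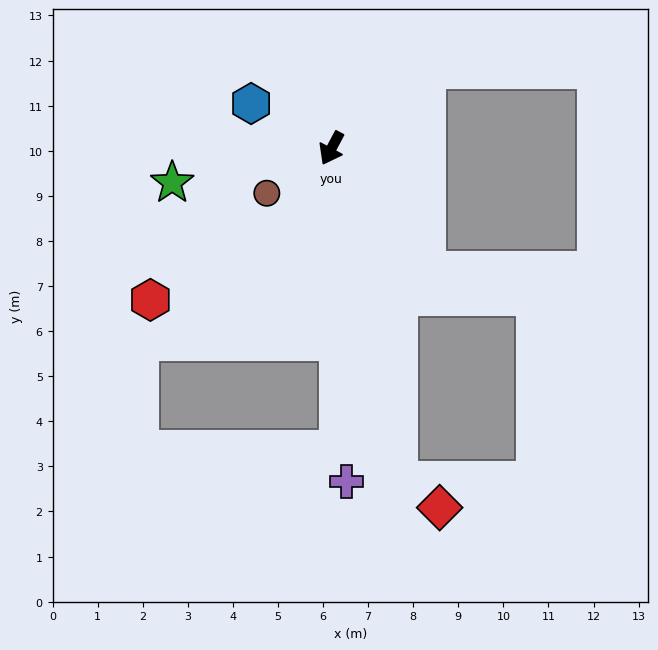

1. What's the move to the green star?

turn right 50°, forward 3.6 m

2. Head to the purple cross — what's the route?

turn left 31°, forward 7.4 m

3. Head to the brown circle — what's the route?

turn right 27°, forward 1.7 m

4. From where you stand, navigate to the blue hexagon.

turn right 91°, forward 2.0 m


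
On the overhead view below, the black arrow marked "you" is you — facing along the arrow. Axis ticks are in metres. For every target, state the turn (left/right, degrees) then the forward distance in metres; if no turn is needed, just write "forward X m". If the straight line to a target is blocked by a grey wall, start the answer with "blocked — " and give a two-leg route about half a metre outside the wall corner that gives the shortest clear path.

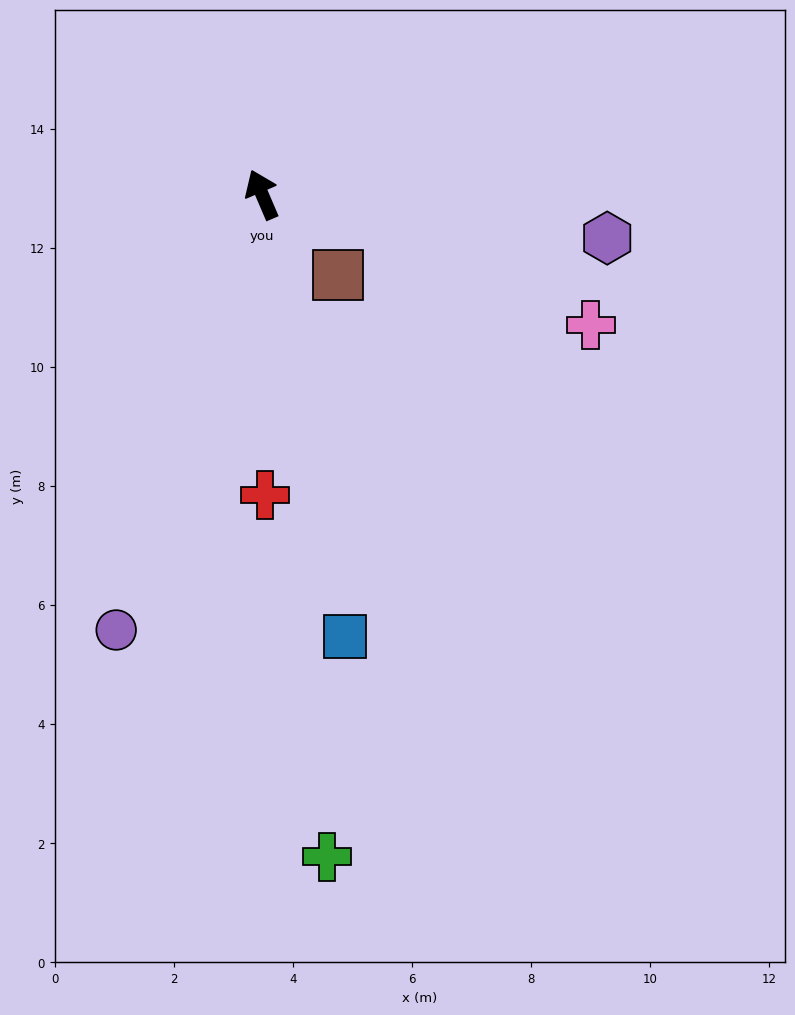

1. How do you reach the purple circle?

turn left 138°, forward 7.7 m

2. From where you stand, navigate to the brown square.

turn right 160°, forward 1.9 m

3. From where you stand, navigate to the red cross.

turn left 157°, forward 5.0 m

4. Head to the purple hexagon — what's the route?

turn right 120°, forward 5.8 m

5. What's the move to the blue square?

turn left 167°, forward 7.6 m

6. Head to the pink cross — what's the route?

turn right 135°, forward 5.9 m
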